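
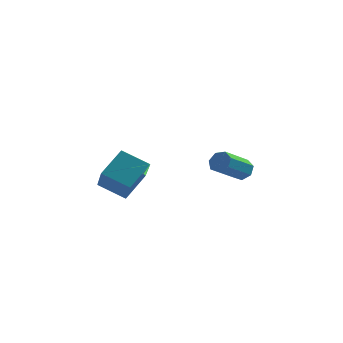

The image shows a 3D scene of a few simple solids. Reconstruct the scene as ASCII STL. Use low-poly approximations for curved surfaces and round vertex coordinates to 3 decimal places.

solid 
facet normal 0.516 0.671 -0.532
outer loop
vertex 2.588 3.901 1.272
vertex 2.341 3.608 0.662
vertex 2.053 4.14 1.054
endloop
endfacet
facet normal -0.031 0.635 0.772
outer loop
vertex 2.588 3.901 1.272
vertex 2.053 4.14 1.054
vertex 1.547 2.545 2.347
endloop
endfacet
facet normal -0.032 0.635 0.771
outer loop
vertex 1.547 2.545 2.347
vertex 2.053 4.14 1.054
vertex 1.012 2.783 2.129
endloop
endfacet
facet normal -0.516 -0.671 0.533
outer loop
vertex 1.547 2.545 2.347
vertex 1.012 2.783 2.129
vertex 1.299 2.252 1.738
endloop
endfacet
facet normal 0.516 0.671 -0.532
outer loop
vertex 2.053 4.14 1.054
vertex 2.341 3.608 0.662
vertex 1.735 3.978 0.541
endloop
endfacet
facet normal -0.689 0.694 0.208
outer loop
vertex 2.053 4.14 1.054
vertex 1.735 3.978 0.541
vertex 1.012 2.783 2.129
endloop
endfacet
facet normal -0.688 0.694 0.209
outer loop
vertex 1.012 2.783 2.129
vertex 1.735 3.978 0.541
vertex 0.693 2.621 1.617
endloop
endfacet
facet normal -0.515 -0.671 0.533
outer loop
vertex 1.012 2.783 2.129
vertex 0.693 2.621 1.617
vertex 1.299 2.252 1.738
endloop
endfacet
facet normal 0.516 0.670 -0.533
outer loop
vertex 1.735 3.978 0.541
vertex 2.341 3.608 0.662
vertex 1.873 3.537 0.12
endloop
endfacet
facet normal -0.828 0.230 -0.512
outer loop
vertex 1.735 3.978 0.541
vertex 1.873 3.537 0.12
vertex 0.693 2.621 1.617
endloop
endfacet
facet normal -0.828 0.231 -0.511
outer loop
vertex 0.693 2.621 1.617
vertex 1.873 3.537 0.12
vertex 0.831 2.181 1.195
endloop
endfacet
facet normal -0.515 -0.672 0.532
outer loop
vertex 0.693 2.621 1.617
vertex 0.831 2.181 1.195
vertex 1.299 2.252 1.738
endloop
endfacet
facet normal 0.515 0.672 -0.533
outer loop
vertex 1.873 3.537 0.12
vertex 2.341 3.608 0.662
vertex 2.363 3.151 0.107
endloop
endfacet
facet normal -0.343 -0.407 -0.846
outer loop
vertex 1.873 3.537 0.12
vertex 2.363 3.151 0.107
vertex 0.831 2.181 1.195
endloop
endfacet
facet normal -0.343 -0.407 -0.846
outer loop
vertex 0.831 2.181 1.195
vertex 2.363 3.151 0.107
vertex 1.322 1.794 1.182
endloop
endfacet
facet normal -0.515 -0.672 0.532
outer loop
vertex 0.831 2.181 1.195
vertex 1.322 1.794 1.182
vertex 1.299 2.252 1.738
endloop
endfacet
facet normal 0.516 0.671 -0.532
outer loop
vertex 2.363 3.151 0.107
vertex 2.341 3.608 0.662
vertex 2.837 3.108 0.512
endloop
endfacet
facet normal 0.399 -0.738 -0.545
outer loop
vertex 2.363 3.151 0.107
vertex 2.837 3.108 0.512
vertex 1.322 1.794 1.182
endloop
endfacet
facet normal 0.400 -0.738 -0.543
outer loop
vertex 1.322 1.794 1.182
vertex 2.837 3.108 0.512
vertex 1.795 1.752 1.587
endloop
endfacet
facet normal -0.515 -0.672 0.532
outer loop
vertex 1.322 1.794 1.182
vertex 1.795 1.752 1.587
vertex 1.299 2.252 1.738
endloop
endfacet
facet normal 0.516 0.672 -0.532
outer loop
vertex 2.837 3.108 0.512
vertex 2.341 3.608 0.662
vertex 2.937 3.442 1.031
endloop
endfacet
facet normal 0.842 -0.513 0.168
outer loop
vertex 2.837 3.108 0.512
vertex 2.937 3.442 1.031
vertex 1.795 1.752 1.587
endloop
endfacet
facet normal 0.842 -0.513 0.168
outer loop
vertex 1.795 1.752 1.587
vertex 2.937 3.442 1.031
vertex 1.895 2.086 2.106
endloop
endfacet
facet normal -0.515 -0.672 0.532
outer loop
vertex 1.795 1.752 1.587
vertex 1.895 2.086 2.106
vertex 1.299 2.252 1.738
endloop
endfacet
facet normal 0.516 0.672 -0.532
outer loop
vertex 2.937 3.442 1.031
vertex 2.341 3.608 0.662
vertex 2.588 3.901 1.272
endloop
endfacet
facet normal 0.650 0.098 0.754
outer loop
vertex 2.937 3.442 1.031
vertex 2.588 3.901 1.272
vertex 1.895 2.086 2.106
endloop
endfacet
facet normal 0.651 0.098 0.753
outer loop
vertex 1.895 2.086 2.106
vertex 2.588 3.901 1.272
vertex 1.547 2.545 2.347
endloop
endfacet
facet normal -0.516 -0.671 0.533
outer loop
vertex 1.895 2.086 2.106
vertex 1.547 2.545 2.347
vertex 1.299 2.252 1.738
endloop
endfacet
facet normal -0.427 -0.680 -0.596
outer loop
vertex -3.728 -4.037 3.173
vertex -4.213 -2.465 1.728
vertex -2.273 -4.286 2.414
endloop
endfacet
facet normal 0.221 -0.718 0.660
outer loop
vertex -1.487 -3.035 3.512
vertex -3.728 -4.037 3.173
vertex -2.273 -4.286 2.414
endloop
endfacet
facet normal -0.427 -0.680 -0.596
outer loop
vertex -2.273 -4.286 2.414
vertex -4.213 -2.465 1.728
vertex -2.758 -2.713 0.969
endloop
endfacet
facet normal 0.877 -0.150 -0.457
outer loop
vertex -2.758 -2.713 0.969
vertex -1.487 -3.035 3.512
vertex -2.273 -4.286 2.414
endloop
endfacet
facet normal -0.877 0.150 0.457
outer loop
vertex -3.728 -4.037 3.173
vertex -3.427 -1.214 2.826
vertex -4.213 -2.465 1.728
endloop
endfacet
facet normal 0.221 -0.718 0.659
outer loop
vertex -2.942 -2.787 4.271
vertex -3.728 -4.037 3.173
vertex -1.487 -3.035 3.512
endloop
endfacet
facet normal -0.877 0.150 0.457
outer loop
vertex -2.942 -2.787 4.271
vertex -3.427 -1.214 2.826
vertex -3.728 -4.037 3.173
endloop
endfacet
facet normal -0.222 0.718 -0.660
outer loop
vertex -4.213 -2.465 1.728
vertex -3.427 -1.214 2.826
vertex -2.758 -2.713 0.969
endloop
endfacet
facet normal 0.877 -0.150 -0.457
outer loop
vertex -1.972 -1.463 2.067
vertex -1.487 -3.035 3.512
vertex -2.758 -2.713 0.969
endloop
endfacet
facet normal -0.221 0.718 -0.660
outer loop
vertex -2.758 -2.713 0.969
vertex -3.427 -1.214 2.826
vertex -1.972 -1.463 2.067
endloop
endfacet
facet normal 0.427 0.680 0.596
outer loop
vertex -1.972 -1.463 2.067
vertex -2.942 -2.787 4.271
vertex -1.487 -3.035 3.512
endloop
endfacet
facet normal 0.427 0.680 0.596
outer loop
vertex -3.427 -1.214 2.826
vertex -2.942 -2.787 4.271
vertex -1.972 -1.463 2.067
endloop
endfacet

endsolid


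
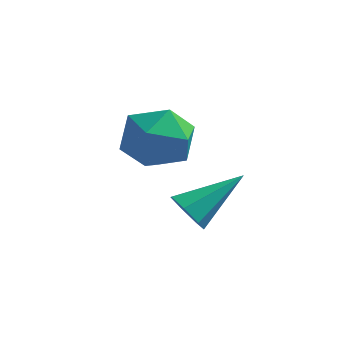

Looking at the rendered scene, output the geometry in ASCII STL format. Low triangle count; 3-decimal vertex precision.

solid 
facet normal -0.626 0.764 -0.157
outer loop
vertex -3.742 0.296 -0.056
vertex -4.702 -0.413 0.319
vertex -4.07 0.275 1.151
endloop
endfacet
facet normal 0.024 0.999 0.024
outer loop
vertex -3.742 0.296 -0.056
vertex -4.07 0.275 1.151
vertex -2.861 0.254 0.831
endloop
endfacet
facet normal 0.491 0.745 -0.452
outer loop
vertex -3.742 0.296 -0.056
vertex -2.861 0.254 0.831
vertex -2.746 -0.447 -0.199
endloop
endfacet
facet normal 0.130 0.352 -0.927
outer loop
vertex -3.742 0.296 -0.056
vertex -2.746 -0.447 -0.199
vertex -3.884 -0.86 -0.515
endloop
endfacet
facet normal -0.560 0.364 -0.744
outer loop
vertex -3.742 0.296 -0.056
vertex -3.884 -0.86 -0.515
vertex -4.702 -0.413 0.319
endloop
endfacet
facet normal 0.188 0.726 0.661
outer loop
vertex -2.861 0.254 0.831
vertex -4.07 0.275 1.151
vertex -3.276 -0.48 1.755
endloop
endfacet
facet normal -0.863 0.345 0.370
outer loop
vertex -4.07 0.275 1.151
vertex -4.702 -0.413 0.319
vertex -4.414 -0.893 1.439
endloop
endfacet
facet normal -0.756 -0.302 -0.580
outer loop
vertex -4.702 -0.413 0.319
vertex -3.884 -0.86 -0.515
vertex -4.299 -1.594 0.409
endloop
endfacet
facet normal 0.360 -0.322 -0.876
outer loop
vertex -3.884 -0.86 -0.515
vertex -2.746 -0.447 -0.199
vertex -3.09 -1.615 0.089
endloop
endfacet
facet normal 0.943 0.314 -0.108
outer loop
vertex -2.746 -0.447 -0.199
vertex -2.861 0.254 0.831
vertex -2.458 -0.927 0.921
endloop
endfacet
facet normal -0.130 -0.352 0.927
outer loop
vertex -3.418 -1.636 1.296
vertex -3.276 -0.48 1.755
vertex -4.414 -0.893 1.439
endloop
endfacet
facet normal -0.491 -0.745 0.452
outer loop
vertex -3.418 -1.636 1.296
vertex -4.414 -0.893 1.439
vertex -4.299 -1.594 0.409
endloop
endfacet
facet normal -0.024 -0.999 -0.024
outer loop
vertex -3.418 -1.636 1.296
vertex -4.299 -1.594 0.409
vertex -3.09 -1.615 0.089
endloop
endfacet
facet normal 0.626 -0.764 0.157
outer loop
vertex -3.418 -1.636 1.296
vertex -3.09 -1.615 0.089
vertex -2.458 -0.927 0.921
endloop
endfacet
facet normal 0.560 -0.364 0.744
outer loop
vertex -3.418 -1.636 1.296
vertex -2.458 -0.927 0.921
vertex -3.276 -0.48 1.755
endloop
endfacet
facet normal -0.360 0.322 0.876
outer loop
vertex -4.414 -0.893 1.439
vertex -3.276 -0.48 1.755
vertex -4.07 0.275 1.151
endloop
endfacet
facet normal -0.943 -0.314 0.108
outer loop
vertex -4.299 -1.594 0.409
vertex -4.414 -0.893 1.439
vertex -4.702 -0.413 0.319
endloop
endfacet
facet normal -0.188 -0.726 -0.661
outer loop
vertex -3.09 -1.615 0.089
vertex -4.299 -1.594 0.409
vertex -3.884 -0.86 -0.515
endloop
endfacet
facet normal 0.863 -0.345 -0.370
outer loop
vertex -2.458 -0.927 0.921
vertex -3.09 -1.615 0.089
vertex -2.746 -0.447 -0.199
endloop
endfacet
facet normal 0.756 0.302 0.580
outer loop
vertex -3.276 -0.48 1.755
vertex -2.458 -0.927 0.921
vertex -2.861 0.254 0.831
endloop
endfacet
facet normal -0.524 -0.668 -0.529
outer loop
vertex -2.234 -0.344 -2.989
vertex -2.816 -0.321 -2.441
vertex -2.73 0.13 -3.096
endloop
endfacet
facet normal 0.606 0.493 -0.624
outer loop
vertex -2.234 -0.344 -2.989
vertex -2.73 0.13 -3.096
vertex -1.684 1.121 -1.299
endloop
endfacet
facet normal -0.523 -0.668 -0.529
outer loop
vertex -2.73 0.13 -3.096
vertex -2.816 -0.321 -2.441
vertex -3.291 0.264 -2.71
endloop
endfacet
facet normal -0.090 0.893 -0.440
outer loop
vertex -2.73 0.13 -3.096
vertex -3.291 0.264 -2.71
vertex -1.684 1.121 -1.299
endloop
endfacet
facet normal -0.524 -0.668 -0.528
outer loop
vertex -3.291 0.264 -2.71
vertex -2.816 -0.321 -2.441
vertex -3.494 -0.042 -2.121
endloop
endfacet
facet normal -0.593 0.780 0.201
outer loop
vertex -3.291 0.264 -2.71
vertex -3.494 -0.042 -2.121
vertex -1.684 1.121 -1.299
endloop
endfacet
facet normal -0.524 -0.668 -0.528
outer loop
vertex -3.494 -0.042 -2.121
vertex -2.816 -0.321 -2.441
vertex -3.187 -0.558 -1.773
endloop
endfacet
facet normal -0.525 0.239 0.817
outer loop
vertex -3.494 -0.042 -2.121
vertex -3.187 -0.558 -1.773
vertex -1.684 1.121 -1.299
endloop
endfacet
facet normal -0.525 -0.668 -0.528
outer loop
vertex -3.187 -0.558 -1.773
vertex -2.816 -0.321 -2.441
vertex -2.601 -0.896 -1.928
endloop
endfacet
facet normal 0.063 -0.323 0.944
outer loop
vertex -3.187 -0.558 -1.773
vertex -2.601 -0.896 -1.928
vertex -1.684 1.121 -1.299
endloop
endfacet
facet normal -0.525 -0.668 -0.528
outer loop
vertex -2.601 -0.896 -1.928
vertex -2.816 -0.321 -2.441
vertex -2.177 -0.801 -2.469
endloop
endfacet
facet normal 0.728 -0.483 0.486
outer loop
vertex -2.601 -0.896 -1.928
vertex -2.177 -0.801 -2.469
vertex -1.684 1.121 -1.299
endloop
endfacet
facet normal -0.524 -0.667 -0.529
outer loop
vertex -2.177 -0.801 -2.469
vertex -2.816 -0.321 -2.441
vertex -2.234 -0.344 -2.989
endloop
endfacet
facet normal 0.970 -0.120 -0.212
outer loop
vertex -2.177 -0.801 -2.469
vertex -2.234 -0.344 -2.989
vertex -1.684 1.121 -1.299
endloop
endfacet

endsolid


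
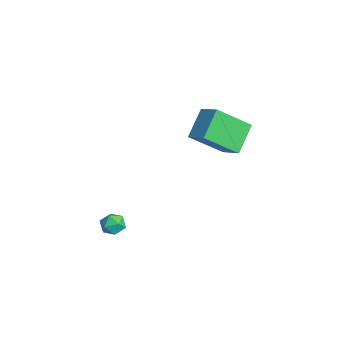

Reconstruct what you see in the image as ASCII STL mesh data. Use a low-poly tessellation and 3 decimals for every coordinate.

solid 
facet normal -0.589 0.510 0.627
outer loop
vertex 0.649 1.835 1.411
vertex 0.643 3.524 0.032
vertex -0.369 1.363 0.838
endloop
endfacet
facet normal 0.003 -0.774 0.633
outer loop
vertex 0.657 0.476 -0.252
vertex 0.649 1.835 1.411
vertex -0.369 1.363 0.838
endloop
endfacet
facet normal -0.589 0.510 0.627
outer loop
vertex -0.369 1.363 0.838
vertex 0.643 3.524 0.032
vertex -0.375 3.052 -0.541
endloop
endfacet
facet normal -0.808 -0.375 -0.455
outer loop
vertex -0.375 3.052 -0.541
vertex 0.657 0.476 -0.252
vertex -0.369 1.363 0.838
endloop
endfacet
facet normal 0.808 0.375 0.455
outer loop
vertex 0.649 1.835 1.411
vertex 1.669 2.637 -1.058
vertex 0.643 3.524 0.032
endloop
endfacet
facet normal 0.003 -0.774 0.633
outer loop
vertex 1.675 0.948 0.321
vertex 0.649 1.835 1.411
vertex 0.657 0.476 -0.252
endloop
endfacet
facet normal 0.808 0.375 0.455
outer loop
vertex 1.675 0.948 0.321
vertex 1.669 2.637 -1.058
vertex 0.649 1.835 1.411
endloop
endfacet
facet normal -0.003 0.774 -0.633
outer loop
vertex 0.643 3.524 0.032
vertex 1.669 2.637 -1.058
vertex -0.375 3.052 -0.541
endloop
endfacet
facet normal -0.808 -0.375 -0.455
outer loop
vertex 0.651 2.165 -1.631
vertex 0.657 0.476 -0.252
vertex -0.375 3.052 -0.541
endloop
endfacet
facet normal -0.003 0.774 -0.633
outer loop
vertex -0.375 3.052 -0.541
vertex 1.669 2.637 -1.058
vertex 0.651 2.165 -1.631
endloop
endfacet
facet normal 0.589 -0.510 -0.627
outer loop
vertex 0.651 2.165 -1.631
vertex 1.675 0.948 0.321
vertex 0.657 0.476 -0.252
endloop
endfacet
facet normal 0.589 -0.510 -0.627
outer loop
vertex 1.669 2.637 -1.058
vertex 1.675 0.948 0.321
vertex 0.651 2.165 -1.631
endloop
endfacet
facet normal -0.580 -0.449 0.680
outer loop
vertex 2.402 -3.601 -3.619
vertex 2.697 -4.18 -3.75
vertex 2.941 -3.782 -3.279
endloop
endfacet
facet normal -0.461 0.234 0.856
outer loop
vertex 2.402 -3.601 -3.619
vertex 2.941 -3.782 -3.279
vertex 2.874 -3.156 -3.486
endloop
endfacet
facet normal -0.696 0.643 0.320
outer loop
vertex 2.402 -3.601 -3.619
vertex 2.874 -3.156 -3.486
vertex 2.589 -3.167 -4.084
endloop
endfacet
facet normal -0.959 0.214 -0.186
outer loop
vertex 2.402 -3.601 -3.619
vertex 2.589 -3.167 -4.084
vertex 2.479 -3.8 -4.247
endloop
endfacet
facet normal -0.887 -0.460 0.037
outer loop
vertex 2.402 -3.601 -3.619
vertex 2.479 -3.8 -4.247
vertex 2.697 -4.18 -3.75
endloop
endfacet
facet normal 0.243 0.328 0.913
outer loop
vertex 2.874 -3.156 -3.486
vertex 2.941 -3.782 -3.279
vertex 3.461 -3.46 -3.533
endloop
endfacet
facet normal 0.051 -0.776 0.629
outer loop
vertex 2.941 -3.782 -3.279
vertex 2.697 -4.18 -3.75
vertex 3.351 -4.093 -3.696
endloop
endfacet
facet normal -0.445 -0.795 -0.413
outer loop
vertex 2.697 -4.18 -3.75
vertex 2.479 -3.8 -4.247
vertex 3.066 -4.104 -4.294
endloop
endfacet
facet normal -0.561 0.297 -0.773
outer loop
vertex 2.479 -3.8 -4.247
vertex 2.589 -3.167 -4.084
vertex 2.999 -3.478 -4.501
endloop
endfacet
facet normal -0.135 0.990 0.046
outer loop
vertex 2.589 -3.167 -4.084
vertex 2.874 -3.156 -3.486
vertex 3.243 -3.08 -4.03
endloop
endfacet
facet normal 0.959 -0.214 0.186
outer loop
vertex 3.538 -3.659 -4.161
vertex 3.461 -3.46 -3.533
vertex 3.351 -4.093 -3.696
endloop
endfacet
facet normal 0.696 -0.643 -0.320
outer loop
vertex 3.538 -3.659 -4.161
vertex 3.351 -4.093 -3.696
vertex 3.066 -4.104 -4.294
endloop
endfacet
facet normal 0.461 -0.234 -0.856
outer loop
vertex 3.538 -3.659 -4.161
vertex 3.066 -4.104 -4.294
vertex 2.999 -3.478 -4.501
endloop
endfacet
facet normal 0.580 0.449 -0.680
outer loop
vertex 3.538 -3.659 -4.161
vertex 2.999 -3.478 -4.501
vertex 3.243 -3.08 -4.03
endloop
endfacet
facet normal 0.887 0.460 -0.037
outer loop
vertex 3.538 -3.659 -4.161
vertex 3.243 -3.08 -4.03
vertex 3.461 -3.46 -3.533
endloop
endfacet
facet normal 0.561 -0.297 0.773
outer loop
vertex 3.351 -4.093 -3.696
vertex 3.461 -3.46 -3.533
vertex 2.941 -3.782 -3.279
endloop
endfacet
facet normal 0.135 -0.990 -0.046
outer loop
vertex 3.066 -4.104 -4.294
vertex 3.351 -4.093 -3.696
vertex 2.697 -4.18 -3.75
endloop
endfacet
facet normal -0.243 -0.328 -0.913
outer loop
vertex 2.999 -3.478 -4.501
vertex 3.066 -4.104 -4.294
vertex 2.479 -3.8 -4.247
endloop
endfacet
facet normal -0.051 0.776 -0.629
outer loop
vertex 3.243 -3.08 -4.03
vertex 2.999 -3.478 -4.501
vertex 2.589 -3.167 -4.084
endloop
endfacet
facet normal 0.445 0.795 0.413
outer loop
vertex 3.461 -3.46 -3.533
vertex 3.243 -3.08 -4.03
vertex 2.874 -3.156 -3.486
endloop
endfacet

endsolid


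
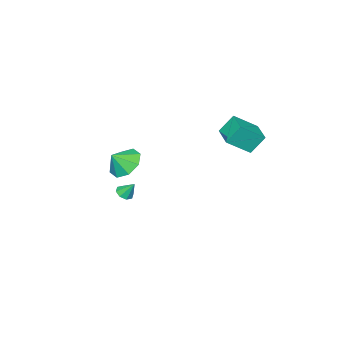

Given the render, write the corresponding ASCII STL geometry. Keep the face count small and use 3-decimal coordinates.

solid 
facet normal -0.480 0.350 0.804
outer loop
vertex -3.049 0.521 4.135
vertex -2.237 1.697 4.109
vertex -4.132 1.246 3.173
endloop
endfacet
facet normal -0.568 -0.823 0.019
outer loop
vertex -3.523 0.803 2.151
vertex -3.049 0.521 4.135
vertex -4.132 1.246 3.173
endloop
endfacet
facet normal -0.480 0.349 0.804
outer loop
vertex -4.132 1.246 3.173
vertex -2.237 1.697 4.109
vertex -3.32 2.423 3.147
endloop
endfacet
facet normal -0.669 0.448 -0.593
outer loop
vertex -3.32 2.423 3.147
vertex -3.523 0.803 2.151
vertex -4.132 1.246 3.173
endloop
endfacet
facet normal 0.669 -0.449 0.593
outer loop
vertex -3.049 0.521 4.135
vertex -1.628 1.254 3.087
vertex -2.237 1.697 4.109
endloop
endfacet
facet normal -0.568 -0.823 0.019
outer loop
vertex -2.44 0.077 3.113
vertex -3.049 0.521 4.135
vertex -3.523 0.803 2.151
endloop
endfacet
facet normal 0.669 -0.448 0.593
outer loop
vertex -2.44 0.077 3.113
vertex -1.628 1.254 3.087
vertex -3.049 0.521 4.135
endloop
endfacet
facet normal 0.568 0.823 -0.018
outer loop
vertex -2.237 1.697 4.109
vertex -1.628 1.254 3.087
vertex -3.32 2.423 3.147
endloop
endfacet
facet normal -0.669 0.448 -0.593
outer loop
vertex -2.711 1.979 2.125
vertex -3.523 0.803 2.151
vertex -3.32 2.423 3.147
endloop
endfacet
facet normal 0.568 0.823 -0.019
outer loop
vertex -3.32 2.423 3.147
vertex -1.628 1.254 3.087
vertex -2.711 1.979 2.125
endloop
endfacet
facet normal 0.480 -0.349 -0.804
outer loop
vertex -2.711 1.979 2.125
vertex -2.44 0.077 3.113
vertex -3.523 0.803 2.151
endloop
endfacet
facet normal 0.481 -0.349 -0.804
outer loop
vertex -1.628 1.254 3.087
vertex -2.44 0.077 3.113
vertex -2.711 1.979 2.125
endloop
endfacet
facet normal 0.150 -0.558 -0.816
outer loop
vertex 1.654 -3.334 -0.973
vertex 1.216 -3.131 -1.192
vertex 1.729 -2.999 -1.188
endloop
endfacet
facet normal 0.808 0.179 0.561
outer loop
vertex 1.654 -3.334 -0.973
vertex 1.729 -2.999 -1.188
vertex 1.064 -2.569 -0.368
endloop
endfacet
facet normal 0.150 -0.558 -0.816
outer loop
vertex 1.729 -2.999 -1.188
vertex 1.216 -3.131 -1.192
vertex 1.504 -2.741 -1.406
endloop
endfacet
facet normal 0.670 0.724 0.164
outer loop
vertex 1.729 -2.999 -1.188
vertex 1.504 -2.741 -1.406
vertex 1.064 -2.569 -0.368
endloop
endfacet
facet normal 0.149 -0.558 -0.816
outer loop
vertex 1.504 -2.741 -1.406
vertex 1.216 -3.131 -1.192
vertex 1.11 -2.712 -1.498
endloop
endfacet
facet normal 0.101 0.988 -0.121
outer loop
vertex 1.504 -2.741 -1.406
vertex 1.11 -2.712 -1.498
vertex 1.064 -2.569 -0.368
endloop
endfacet
facet normal 0.153 -0.557 -0.816
outer loop
vertex 1.11 -2.712 -1.498
vertex 1.216 -3.131 -1.192
vertex 0.779 -2.929 -1.412
endloop
endfacet
facet normal -0.567 0.814 -0.126
outer loop
vertex 1.11 -2.712 -1.498
vertex 0.779 -2.929 -1.412
vertex 1.064 -2.569 -0.368
endloop
endfacet
facet normal 0.153 -0.558 -0.816
outer loop
vertex 0.779 -2.929 -1.412
vertex 1.216 -3.131 -1.192
vertex 0.703 -3.264 -1.197
endloop
endfacet
facet normal -0.939 0.309 0.150
outer loop
vertex 0.779 -2.929 -1.412
vertex 0.703 -3.264 -1.197
vertex 1.064 -2.569 -0.368
endloop
endfacet
facet normal 0.152 -0.557 -0.816
outer loop
vertex 0.703 -3.264 -1.197
vertex 1.216 -3.131 -1.192
vertex 0.928 -3.522 -0.979
endloop
endfacet
facet normal -0.802 -0.237 0.548
outer loop
vertex 0.703 -3.264 -1.197
vertex 0.928 -3.522 -0.979
vertex 1.064 -2.569 -0.368
endloop
endfacet
facet normal 0.152 -0.557 -0.817
outer loop
vertex 0.928 -3.522 -0.979
vertex 1.216 -3.131 -1.192
vertex 1.322 -3.551 -0.886
endloop
endfacet
facet normal -0.234 -0.501 0.833
outer loop
vertex 0.928 -3.522 -0.979
vertex 1.322 -3.551 -0.886
vertex 1.064 -2.569 -0.368
endloop
endfacet
facet normal 0.150 -0.557 -0.817
outer loop
vertex 1.322 -3.551 -0.886
vertex 1.216 -3.131 -1.192
vertex 1.654 -3.334 -0.973
endloop
endfacet
facet normal 0.434 -0.328 0.839
outer loop
vertex 1.322 -3.551 -0.886
vertex 1.654 -3.334 -0.973
vertex 1.064 -2.569 -0.368
endloop
endfacet
facet normal -0.641 0.253 -0.725
outer loop
vertex 4.357 -0.627 2.487
vertex 3.59 -0.796 3.106
vertex 4.157 -0.003 2.882
endloop
endfacet
facet normal 0.965 0.226 0.132
outer loop
vertex 4.357 -0.627 2.487
vertex 4.157 -0.003 2.882
vertex 4.27 -1.064 3.874
endloop
endfacet
facet normal -0.641 0.253 -0.725
outer loop
vertex 4.157 -0.003 2.882
vertex 3.59 -0.796 3.106
vertex 3.625 0.157 3.408
endloop
endfacet
facet normal 0.666 0.546 0.508
outer loop
vertex 4.157 -0.003 2.882
vertex 3.625 0.157 3.408
vertex 4.27 -1.064 3.874
endloop
endfacet
facet normal -0.642 0.253 -0.724
outer loop
vertex 3.625 0.157 3.408
vertex 3.59 -0.796 3.106
vertex 3.073 -0.241 3.758
endloop
endfacet
facet normal 0.225 0.449 0.865
outer loop
vertex 3.625 0.157 3.408
vertex 3.073 -0.241 3.758
vertex 4.27 -1.064 3.874
endloop
endfacet
facet normal -0.640 0.255 -0.725
outer loop
vertex 3.073 -0.241 3.758
vertex 3.59 -0.796 3.106
vertex 2.823 -0.964 3.725
endloop
endfacet
facet normal -0.103 -0.010 0.995
outer loop
vertex 3.073 -0.241 3.758
vertex 2.823 -0.964 3.725
vertex 4.27 -1.064 3.874
endloop
endfacet
facet normal -0.641 0.254 -0.725
outer loop
vertex 2.823 -0.964 3.725
vertex 3.59 -0.796 3.106
vertex 3.023 -1.588 3.33
endloop
endfacet
facet normal -0.123 -0.559 0.820
outer loop
vertex 2.823 -0.964 3.725
vertex 3.023 -1.588 3.33
vertex 4.27 -1.064 3.874
endloop
endfacet
facet normal -0.640 0.254 -0.725
outer loop
vertex 3.023 -1.588 3.33
vertex 3.59 -0.796 3.106
vertex 3.555 -1.748 2.804
endloop
endfacet
facet normal 0.175 -0.878 0.444
outer loop
vertex 3.023 -1.588 3.33
vertex 3.555 -1.748 2.804
vertex 4.27 -1.064 3.874
endloop
endfacet
facet normal -0.641 0.253 -0.725
outer loop
vertex 3.555 -1.748 2.804
vertex 3.59 -0.796 3.106
vertex 4.108 -1.35 2.454
endloop
endfacet
facet normal 0.618 -0.782 0.087
outer loop
vertex 3.555 -1.748 2.804
vertex 4.108 -1.35 2.454
vertex 4.27 -1.064 3.874
endloop
endfacet
facet normal -0.641 0.254 -0.725
outer loop
vertex 4.108 -1.35 2.454
vertex 3.59 -0.796 3.106
vertex 4.357 -0.627 2.487
endloop
endfacet
facet normal 0.945 -0.324 -0.043
outer loop
vertex 4.108 -1.35 2.454
vertex 4.357 -0.627 2.487
vertex 4.27 -1.064 3.874
endloop
endfacet

endsolid


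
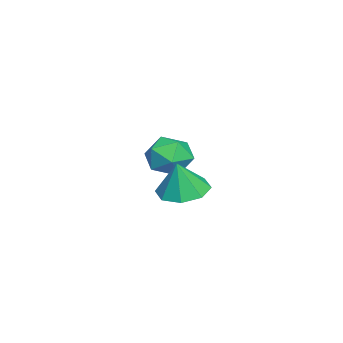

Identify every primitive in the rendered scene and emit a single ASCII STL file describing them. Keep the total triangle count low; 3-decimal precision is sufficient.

solid 
facet normal -0.258 0.107 -0.960
outer loop
vertex 1.178 1.497 -1.491
vertex 0.534 0.671 -1.41
vertex 0.434 1.707 -1.268
endloop
endfacet
facet normal 0.375 0.751 0.543
outer loop
vertex 1.178 1.497 -1.491
vertex 0.434 1.707 -1.268
vertex 0.926 0.509 0.05
endloop
endfacet
facet normal -0.257 0.107 -0.960
outer loop
vertex 0.434 1.707 -1.268
vertex 0.534 0.671 -1.41
vertex -0.25 1.31 -1.129
endloop
endfacet
facet normal -0.246 0.670 0.701
outer loop
vertex 0.434 1.707 -1.268
vertex -0.25 1.31 -1.129
vertex 0.926 0.509 0.05
endloop
endfacet
facet normal -0.258 0.106 -0.960
outer loop
vertex -0.25 1.31 -1.129
vertex 0.534 0.671 -1.41
vertex -0.475 0.539 -1.154
endloop
endfacet
facet normal -0.641 0.163 0.750
outer loop
vertex -0.25 1.31 -1.129
vertex -0.475 0.539 -1.154
vertex 0.926 0.509 0.05
endloop
endfacet
facet normal -0.258 0.106 -0.960
outer loop
vertex -0.475 0.539 -1.154
vertex 0.534 0.671 -1.41
vertex -0.109 -0.155 -1.329
endloop
endfacet
facet normal -0.580 -0.473 0.663
outer loop
vertex -0.475 0.539 -1.154
vertex -0.109 -0.155 -1.329
vertex 0.926 0.509 0.05
endloop
endfacet
facet normal -0.258 0.107 -0.960
outer loop
vertex -0.109 -0.155 -1.329
vertex 0.534 0.671 -1.41
vertex 0.634 -0.365 -1.552
endloop
endfacet
facet normal -0.098 -0.866 0.490
outer loop
vertex -0.109 -0.155 -1.329
vertex 0.634 -0.365 -1.552
vertex 0.926 0.509 0.05
endloop
endfacet
facet normal -0.257 0.107 -0.961
outer loop
vertex 0.634 -0.365 -1.552
vertex 0.534 0.671 -1.41
vertex 1.319 0.032 -1.691
endloop
endfacet
facet normal 0.522 -0.785 0.333
outer loop
vertex 0.634 -0.365 -1.552
vertex 1.319 0.032 -1.691
vertex 0.926 0.509 0.05
endloop
endfacet
facet normal -0.257 0.106 -0.960
outer loop
vertex 1.319 0.032 -1.691
vertex 0.534 0.671 -1.41
vertex 1.544 0.803 -1.666
endloop
endfacet
facet normal 0.918 -0.277 0.283
outer loop
vertex 1.319 0.032 -1.691
vertex 1.544 0.803 -1.666
vertex 0.926 0.509 0.05
endloop
endfacet
facet normal -0.257 0.106 -0.960
outer loop
vertex 1.544 0.803 -1.666
vertex 0.534 0.671 -1.41
vertex 1.178 1.497 -1.491
endloop
endfacet
facet normal 0.857 0.359 0.370
outer loop
vertex 1.544 0.803 -1.666
vertex 1.178 1.497 -1.491
vertex 0.926 0.509 0.05
endloop
endfacet
facet normal 0.209 -0.235 0.949
outer loop
vertex -3.517 -0.377 -0.622
vertex -4.221 -1.212 -0.673
vertex -3.172 -1.364 -0.942
endloop
endfacet
facet normal 0.773 0.066 0.631
outer loop
vertex -3.517 -0.377 -0.622
vertex -3.172 -1.364 -0.942
vertex -2.824 -0.467 -1.462
endloop
endfacet
facet normal 0.578 0.711 0.400
outer loop
vertex -3.517 -0.377 -0.622
vertex -2.824 -0.467 -1.462
vertex -3.657 0.239 -1.515
endloop
endfacet
facet normal -0.107 0.810 0.576
outer loop
vertex -3.517 -0.377 -0.622
vertex -3.657 0.239 -1.515
vertex -4.521 -0.222 -1.027
endloop
endfacet
facet normal -0.334 0.226 0.915
outer loop
vertex -3.517 -0.377 -0.622
vertex -4.521 -0.222 -1.027
vertex -4.221 -1.212 -0.673
endloop
endfacet
facet normal 0.942 -0.330 0.061
outer loop
vertex -2.824 -0.467 -1.462
vertex -3.172 -1.364 -0.942
vertex -3.099 -1.358 -2.033
endloop
endfacet
facet normal 0.030 -0.816 0.577
outer loop
vertex -3.172 -1.364 -0.942
vertex -4.221 -1.212 -0.673
vertex -3.963 -1.819 -1.545
endloop
endfacet
facet normal -0.851 -0.071 0.521
outer loop
vertex -4.221 -1.212 -0.673
vertex -4.521 -0.222 -1.027
vertex -4.796 -1.113 -1.598
endloop
endfacet
facet normal -0.483 0.875 -0.027
outer loop
vertex -4.521 -0.222 -1.027
vertex -3.657 0.239 -1.515
vertex -4.448 -0.216 -2.118
endloop
endfacet
facet normal 0.626 0.715 -0.312
outer loop
vertex -3.657 0.239 -1.515
vertex -2.824 -0.467 -1.462
vertex -3.399 -0.368 -2.387
endloop
endfacet
facet normal 0.107 -0.810 -0.576
outer loop
vertex -4.103 -1.203 -2.438
vertex -3.099 -1.358 -2.033
vertex -3.963 -1.819 -1.545
endloop
endfacet
facet normal -0.578 -0.711 -0.400
outer loop
vertex -4.103 -1.203 -2.438
vertex -3.963 -1.819 -1.545
vertex -4.796 -1.113 -1.598
endloop
endfacet
facet normal -0.773 -0.066 -0.631
outer loop
vertex -4.103 -1.203 -2.438
vertex -4.796 -1.113 -1.598
vertex -4.448 -0.216 -2.118
endloop
endfacet
facet normal -0.209 0.235 -0.949
outer loop
vertex -4.103 -1.203 -2.438
vertex -4.448 -0.216 -2.118
vertex -3.399 -0.368 -2.387
endloop
endfacet
facet normal 0.334 -0.226 -0.915
outer loop
vertex -4.103 -1.203 -2.438
vertex -3.399 -0.368 -2.387
vertex -3.099 -1.358 -2.033
endloop
endfacet
facet normal 0.483 -0.875 0.027
outer loop
vertex -3.963 -1.819 -1.545
vertex -3.099 -1.358 -2.033
vertex -3.172 -1.364 -0.942
endloop
endfacet
facet normal -0.626 -0.715 0.312
outer loop
vertex -4.796 -1.113 -1.598
vertex -3.963 -1.819 -1.545
vertex -4.221 -1.212 -0.673
endloop
endfacet
facet normal -0.942 0.330 -0.061
outer loop
vertex -4.448 -0.216 -2.118
vertex -4.796 -1.113 -1.598
vertex -4.521 -0.222 -1.027
endloop
endfacet
facet normal -0.030 0.816 -0.577
outer loop
vertex -3.399 -0.368 -2.387
vertex -4.448 -0.216 -2.118
vertex -3.657 0.239 -1.515
endloop
endfacet
facet normal 0.851 0.071 -0.521
outer loop
vertex -3.099 -1.358 -2.033
vertex -3.399 -0.368 -2.387
vertex -2.824 -0.467 -1.462
endloop
endfacet

endsolid


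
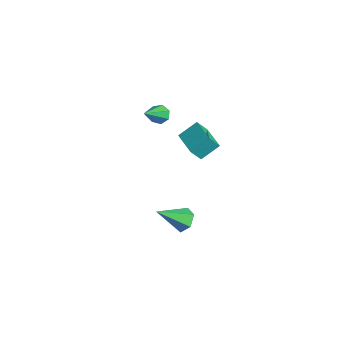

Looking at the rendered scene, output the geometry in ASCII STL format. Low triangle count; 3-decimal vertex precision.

solid 
facet normal -1.000 0.014 0.009
outer loop
vertex 1.923 2.92 2.881
vertex 1.946 4.015 3.688
vertex 1.924 3.549 2.028
endloop
endfacet
facet normal -0.016 -0.805 -0.593
outer loop
vertex 3.674 3.525 2.012
vertex 1.923 2.92 2.881
vertex 1.924 3.549 2.028
endloop
endfacet
facet normal -1.000 0.014 0.009
outer loop
vertex 1.924 3.549 2.028
vertex 1.946 4.015 3.688
vertex 1.947 4.644 2.835
endloop
endfacet
facet normal 0.001 0.593 -0.805
outer loop
vertex 1.947 4.644 2.835
vertex 3.674 3.525 2.012
vertex 1.924 3.549 2.028
endloop
endfacet
facet normal -0.001 -0.593 0.805
outer loop
vertex 1.923 2.92 2.881
vertex 3.696 3.991 3.672
vertex 1.946 4.015 3.688
endloop
endfacet
facet normal -0.016 -0.805 -0.593
outer loop
vertex 3.673 2.896 2.865
vertex 1.923 2.92 2.881
vertex 3.674 3.525 2.012
endloop
endfacet
facet normal -0.001 -0.593 0.805
outer loop
vertex 3.673 2.896 2.865
vertex 3.696 3.991 3.672
vertex 1.923 2.92 2.881
endloop
endfacet
facet normal 0.016 0.805 0.593
outer loop
vertex 1.946 4.015 3.688
vertex 3.696 3.991 3.672
vertex 1.947 4.644 2.835
endloop
endfacet
facet normal 0.001 0.593 -0.805
outer loop
vertex 3.697 4.62 2.819
vertex 3.674 3.525 2.012
vertex 1.947 4.644 2.835
endloop
endfacet
facet normal 0.016 0.805 0.593
outer loop
vertex 1.947 4.644 2.835
vertex 3.696 3.991 3.672
vertex 3.697 4.62 2.819
endloop
endfacet
facet normal 1.000 -0.014 -0.009
outer loop
vertex 3.697 4.62 2.819
vertex 3.673 2.896 2.865
vertex 3.674 3.525 2.012
endloop
endfacet
facet normal 1.000 -0.014 -0.009
outer loop
vertex 3.696 3.991 3.672
vertex 3.673 2.896 2.865
vertex 3.697 4.62 2.819
endloop
endfacet
facet normal 0.070 0.789 -0.610
outer loop
vertex 2.663 3.571 -3.842
vertex 2.332 3.111 -4.475
vertex 1.821 3.554 -3.96
endloop
endfacet
facet normal -0.138 0.316 0.939
outer loop
vertex 2.663 3.571 -3.842
vertex 1.821 3.554 -3.96
vertex 2.188 1.469 -3.205
endloop
endfacet
facet normal 0.069 0.789 -0.611
outer loop
vertex 1.821 3.554 -3.96
vertex 2.332 3.111 -4.475
vertex 1.49 3.093 -4.593
endloop
endfacet
facet normal -0.889 0.009 0.458
outer loop
vertex 1.821 3.554 -3.96
vertex 1.49 3.093 -4.593
vertex 2.188 1.469 -3.205
endloop
endfacet
facet normal 0.069 0.789 -0.611
outer loop
vertex 1.49 3.093 -4.593
vertex 2.332 3.111 -4.475
vertex 2.001 2.65 -5.108
endloop
endfacet
facet normal -0.774 -0.570 -0.278
outer loop
vertex 1.49 3.093 -4.593
vertex 2.001 2.65 -5.108
vertex 2.188 1.469 -3.205
endloop
endfacet
facet normal 0.070 0.789 -0.611
outer loop
vertex 2.001 2.65 -5.108
vertex 2.332 3.111 -4.475
vertex 2.843 2.667 -4.99
endloop
endfacet
facet normal 0.091 -0.842 -0.532
outer loop
vertex 2.001 2.65 -5.108
vertex 2.843 2.667 -4.99
vertex 2.188 1.469 -3.205
endloop
endfacet
facet normal 0.070 0.789 -0.611
outer loop
vertex 2.843 2.667 -4.99
vertex 2.332 3.111 -4.475
vertex 3.173 3.128 -4.357
endloop
endfacet
facet normal 0.843 -0.535 -0.050
outer loop
vertex 2.843 2.667 -4.99
vertex 3.173 3.128 -4.357
vertex 2.188 1.469 -3.205
endloop
endfacet
facet normal 0.070 0.789 -0.610
outer loop
vertex 3.173 3.128 -4.357
vertex 2.332 3.111 -4.475
vertex 2.663 3.571 -3.842
endloop
endfacet
facet normal 0.728 0.043 0.684
outer loop
vertex 3.173 3.128 -4.357
vertex 2.663 3.571 -3.842
vertex 2.188 1.469 -3.205
endloop
endfacet
facet normal -0.490 0.618 -0.615
outer loop
vertex 0.141 3.098 2.846
vertex -0.415 2.757 2.946
vertex -0.184 3.275 3.283
endloop
endfacet
facet normal 0.767 0.535 0.354
outer loop
vertex 0.141 3.098 2.846
vertex -0.184 3.275 3.283
vertex 0.655 1.403 4.294
endloop
endfacet
facet normal -0.488 0.618 -0.616
outer loop
vertex -0.184 3.275 3.283
vertex -0.415 2.757 2.946
vertex -0.683 3.063 3.466
endloop
endfacet
facet normal 0.099 0.507 0.856
outer loop
vertex -0.184 3.275 3.283
vertex -0.683 3.063 3.466
vertex 0.655 1.403 4.294
endloop
endfacet
facet normal -0.489 0.618 -0.616
outer loop
vertex -0.683 3.063 3.466
vertex -0.415 2.757 2.946
vertex -0.981 2.62 3.258
endloop
endfacet
facet normal -0.548 -0.024 0.836
outer loop
vertex -0.683 3.063 3.466
vertex -0.981 2.62 3.258
vertex 0.655 1.403 4.294
endloop
endfacet
facet normal -0.489 0.619 -0.615
outer loop
vertex -0.981 2.62 3.258
vertex -0.415 2.757 2.946
vertex -0.853 2.281 2.815
endloop
endfacet
facet normal -0.686 -0.660 0.307
outer loop
vertex -0.981 2.62 3.258
vertex -0.853 2.281 2.815
vertex 0.655 1.403 4.294
endloop
endfacet
facet normal -0.488 0.619 -0.616
outer loop
vertex -0.853 2.281 2.815
vertex -0.415 2.757 2.946
vertex -0.395 2.3 2.471
endloop
endfacet
facet normal -0.211 -0.920 -0.331
outer loop
vertex -0.853 2.281 2.815
vertex -0.395 2.3 2.471
vertex 0.655 1.403 4.294
endloop
endfacet
facet normal -0.489 0.618 -0.615
outer loop
vertex -0.395 2.3 2.471
vertex -0.415 2.757 2.946
vertex 0.047 2.664 2.485
endloop
endfacet
facet normal 0.520 -0.609 -0.599
outer loop
vertex -0.395 2.3 2.471
vertex 0.047 2.664 2.485
vertex 0.655 1.403 4.294
endloop
endfacet
facet normal -0.490 0.618 -0.615
outer loop
vertex 0.047 2.664 2.485
vertex -0.415 2.757 2.946
vertex 0.141 3.098 2.846
endloop
endfacet
facet normal 0.955 0.038 -0.294
outer loop
vertex 0.047 2.664 2.485
vertex 0.141 3.098 2.846
vertex 0.655 1.403 4.294
endloop
endfacet

endsolid


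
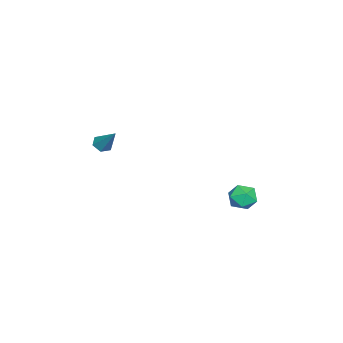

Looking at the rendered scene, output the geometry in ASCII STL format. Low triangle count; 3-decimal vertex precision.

solid 
facet normal -0.548 -0.649 0.528
outer loop
vertex 0.196 3.303 -2.267
vertex 0.741 2.723 -2.415
vertex 0.817 3.192 -1.759
endloop
endfacet
facet normal -0.631 0.016 0.775
outer loop
vertex 0.196 3.303 -2.267
vertex 0.817 3.192 -1.759
vertex 0.588 3.942 -1.961
endloop
endfacet
facet normal -0.874 0.421 0.241
outer loop
vertex 0.196 3.303 -2.267
vertex 0.588 3.942 -1.961
vertex 0.37 3.936 -2.74
endloop
endfacet
facet normal -0.941 0.007 -0.337
outer loop
vertex 0.196 3.303 -2.267
vertex 0.37 3.936 -2.74
vertex 0.465 3.183 -3.021
endloop
endfacet
facet normal -0.739 -0.654 -0.160
outer loop
vertex 0.196 3.303 -2.267
vertex 0.465 3.183 -3.021
vertex 0.741 2.723 -2.415
endloop
endfacet
facet normal 0.010 0.263 0.965
outer loop
vertex 0.588 3.942 -1.961
vertex 0.817 3.192 -1.759
vertex 1.375 3.757 -1.919
endloop
endfacet
facet normal 0.147 -0.813 0.564
outer loop
vertex 0.817 3.192 -1.759
vertex 0.741 2.723 -2.415
vertex 1.47 3.004 -2.2
endloop
endfacet
facet normal -0.164 -0.820 -0.548
outer loop
vertex 0.741 2.723 -2.415
vertex 0.465 3.183 -3.021
vertex 1.252 2.998 -2.979
endloop
endfacet
facet normal -0.492 0.249 -0.834
outer loop
vertex 0.465 3.183 -3.021
vertex 0.37 3.936 -2.74
vertex 1.023 3.748 -3.181
endloop
endfacet
facet normal -0.383 0.918 0.100
outer loop
vertex 0.37 3.936 -2.74
vertex 0.588 3.942 -1.961
vertex 1.099 4.217 -2.525
endloop
endfacet
facet normal 0.941 -0.007 0.337
outer loop
vertex 1.644 3.637 -2.673
vertex 1.375 3.757 -1.919
vertex 1.47 3.004 -2.2
endloop
endfacet
facet normal 0.874 -0.421 -0.241
outer loop
vertex 1.644 3.637 -2.673
vertex 1.47 3.004 -2.2
vertex 1.252 2.998 -2.979
endloop
endfacet
facet normal 0.631 -0.016 -0.775
outer loop
vertex 1.644 3.637 -2.673
vertex 1.252 2.998 -2.979
vertex 1.023 3.748 -3.181
endloop
endfacet
facet normal 0.548 0.649 -0.528
outer loop
vertex 1.644 3.637 -2.673
vertex 1.023 3.748 -3.181
vertex 1.099 4.217 -2.525
endloop
endfacet
facet normal 0.739 0.654 0.160
outer loop
vertex 1.644 3.637 -2.673
vertex 1.099 4.217 -2.525
vertex 1.375 3.757 -1.919
endloop
endfacet
facet normal 0.492 -0.249 0.834
outer loop
vertex 1.47 3.004 -2.2
vertex 1.375 3.757 -1.919
vertex 0.817 3.192 -1.759
endloop
endfacet
facet normal 0.383 -0.918 -0.100
outer loop
vertex 1.252 2.998 -2.979
vertex 1.47 3.004 -2.2
vertex 0.741 2.723 -2.415
endloop
endfacet
facet normal -0.010 -0.263 -0.965
outer loop
vertex 1.023 3.748 -3.181
vertex 1.252 2.998 -2.979
vertex 0.465 3.183 -3.021
endloop
endfacet
facet normal -0.147 0.813 -0.564
outer loop
vertex 1.099 4.217 -2.525
vertex 1.023 3.748 -3.181
vertex 0.37 3.936 -2.74
endloop
endfacet
facet normal 0.164 0.820 0.548
outer loop
vertex 1.375 3.757 -1.919
vertex 1.099 4.217 -2.525
vertex 0.588 3.942 -1.961
endloop
endfacet
facet normal -0.402 -0.542 -0.738
outer loop
vertex 1.911 -3.205 0.05
vertex 1.456 -3.257 0.336
vertex 1.516 -2.841 -0.002
endloop
endfacet
facet normal 0.640 0.632 -0.436
outer loop
vertex 1.911 -3.205 0.05
vertex 1.516 -2.841 -0.002
vertex 2.104 -2.383 1.524
endloop
endfacet
facet normal -0.402 -0.542 -0.738
outer loop
vertex 1.516 -2.841 -0.002
vertex 1.456 -3.257 0.336
vertex 1.061 -2.893 0.284
endloop
endfacet
facet normal -0.232 0.953 -0.196
outer loop
vertex 1.516 -2.841 -0.002
vertex 1.061 -2.893 0.284
vertex 2.104 -2.383 1.524
endloop
endfacet
facet normal -0.403 -0.543 -0.737
outer loop
vertex 1.061 -2.893 0.284
vertex 1.456 -3.257 0.336
vertex 1.001 -3.309 0.623
endloop
endfacet
facet normal -0.761 0.473 0.445
outer loop
vertex 1.061 -2.893 0.284
vertex 1.001 -3.309 0.623
vertex 2.104 -2.383 1.524
endloop
endfacet
facet normal -0.403 -0.543 -0.737
outer loop
vertex 1.001 -3.309 0.623
vertex 1.456 -3.257 0.336
vertex 1.397 -3.673 0.675
endloop
endfacet
facet normal -0.415 -0.330 0.848
outer loop
vertex 1.001 -3.309 0.623
vertex 1.397 -3.673 0.675
vertex 2.104 -2.383 1.524
endloop
endfacet
facet normal -0.401 -0.544 -0.737
outer loop
vertex 1.397 -3.673 0.675
vertex 1.456 -3.257 0.336
vertex 1.852 -3.621 0.389
endloop
endfacet
facet normal 0.456 -0.650 0.608
outer loop
vertex 1.397 -3.673 0.675
vertex 1.852 -3.621 0.389
vertex 2.104 -2.383 1.524
endloop
endfacet
facet normal -0.401 -0.544 -0.737
outer loop
vertex 1.852 -3.621 0.389
vertex 1.456 -3.257 0.336
vertex 1.911 -3.205 0.05
endloop
endfacet
facet normal 0.985 -0.168 -0.035
outer loop
vertex 1.852 -3.621 0.389
vertex 1.911 -3.205 0.05
vertex 2.104 -2.383 1.524
endloop
endfacet

endsolid


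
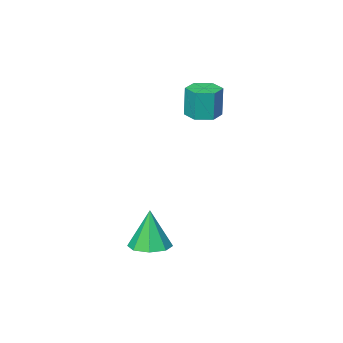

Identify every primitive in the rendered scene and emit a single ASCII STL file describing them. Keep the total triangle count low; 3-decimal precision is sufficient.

solid 
facet normal 0.015 -0.020 -1.000
outer loop
vertex -2.134 -2.614 0.357
vertex -2.632 -2.891 0.355
vertex -2.622 -2.321 0.344
endloop
endfacet
facet normal 0.515 0.857 -0.010
outer loop
vertex -2.134 -2.614 0.357
vertex -2.622 -2.321 0.344
vertex -2.15 -2.592 1.447
endloop
endfacet
facet normal 0.515 0.857 -0.010
outer loop
vertex -2.15 -2.592 1.447
vertex -2.622 -2.321 0.344
vertex -2.638 -2.299 1.433
endloop
endfacet
facet normal -0.016 0.021 1.000
outer loop
vertex -2.15 -2.592 1.447
vertex -2.638 -2.299 1.433
vertex -2.648 -2.869 1.445
endloop
endfacet
facet normal 0.015 -0.020 -1.000
outer loop
vertex -2.622 -2.321 0.344
vertex -2.632 -2.891 0.355
vertex -3.121 -2.598 0.342
endloop
endfacet
facet normal -0.485 0.874 -0.025
outer loop
vertex -2.622 -2.321 0.344
vertex -3.121 -2.598 0.342
vertex -2.638 -2.299 1.433
endloop
endfacet
facet normal -0.485 0.874 -0.025
outer loop
vertex -2.638 -2.299 1.433
vertex -3.121 -2.598 0.342
vertex -3.137 -2.576 1.432
endloop
endfacet
facet normal -0.014 0.021 1.000
outer loop
vertex -2.638 -2.299 1.433
vertex -3.137 -2.576 1.432
vertex -2.648 -2.869 1.445
endloop
endfacet
facet normal 0.015 -0.020 -1.000
outer loop
vertex -3.121 -2.598 0.342
vertex -2.632 -2.891 0.355
vertex -3.13 -3.168 0.353
endloop
endfacet
facet normal -1.000 0.015 -0.015
outer loop
vertex -3.121 -2.598 0.342
vertex -3.13 -3.168 0.353
vertex -3.137 -2.576 1.432
endloop
endfacet
facet normal -1.000 0.015 -0.015
outer loop
vertex -3.137 -2.576 1.432
vertex -3.13 -3.168 0.353
vertex -3.146 -3.146 1.443
endloop
endfacet
facet normal -0.015 0.020 1.000
outer loop
vertex -3.137 -2.576 1.432
vertex -3.146 -3.146 1.443
vertex -2.648 -2.869 1.445
endloop
endfacet
facet normal 0.016 -0.021 -1.000
outer loop
vertex -3.13 -3.168 0.353
vertex -2.632 -2.891 0.355
vertex -2.642 -3.461 0.367
endloop
endfacet
facet normal -0.515 -0.857 0.010
outer loop
vertex -3.13 -3.168 0.353
vertex -2.642 -3.461 0.367
vertex -3.146 -3.146 1.443
endloop
endfacet
facet normal -0.515 -0.857 0.010
outer loop
vertex -3.146 -3.146 1.443
vertex -2.642 -3.461 0.367
vertex -2.658 -3.439 1.456
endloop
endfacet
facet normal -0.015 0.020 1.000
outer loop
vertex -3.146 -3.146 1.443
vertex -2.658 -3.439 1.456
vertex -2.648 -2.869 1.445
endloop
endfacet
facet normal 0.014 -0.021 -1.000
outer loop
vertex -2.642 -3.461 0.367
vertex -2.632 -2.891 0.355
vertex -2.143 -3.184 0.368
endloop
endfacet
facet normal 0.485 -0.874 0.025
outer loop
vertex -2.642 -3.461 0.367
vertex -2.143 -3.184 0.368
vertex -2.658 -3.439 1.456
endloop
endfacet
facet normal 0.485 -0.874 0.025
outer loop
vertex -2.658 -3.439 1.456
vertex -2.143 -3.184 0.368
vertex -2.159 -3.162 1.458
endloop
endfacet
facet normal -0.015 0.020 1.000
outer loop
vertex -2.658 -3.439 1.456
vertex -2.159 -3.162 1.458
vertex -2.648 -2.869 1.445
endloop
endfacet
facet normal 0.015 -0.020 -1.000
outer loop
vertex -2.143 -3.184 0.368
vertex -2.632 -2.891 0.355
vertex -2.134 -2.614 0.357
endloop
endfacet
facet normal 1.000 -0.015 0.015
outer loop
vertex -2.143 -3.184 0.368
vertex -2.134 -2.614 0.357
vertex -2.159 -3.162 1.458
endloop
endfacet
facet normal 1.000 -0.015 0.015
outer loop
vertex -2.159 -3.162 1.458
vertex -2.134 -2.614 0.357
vertex -2.15 -2.592 1.447
endloop
endfacet
facet normal -0.015 0.020 1.000
outer loop
vertex -2.159 -3.162 1.458
vertex -2.15 -2.592 1.447
vertex -2.648 -2.869 1.445
endloop
endfacet
facet normal 0.073 0.114 -0.991
outer loop
vertex 1.148 -1.105 -3.336
vertex 0.609 -0.742 -3.334
vertex 1.245 -0.621 -3.273
endloop
endfacet
facet normal 0.866 -0.231 0.444
outer loop
vertex 1.148 -1.105 -3.336
vertex 1.245 -0.621 -3.273
vertex 0.511 -0.898 -1.986
endloop
endfacet
facet normal 0.073 0.114 -0.991
outer loop
vertex 1.245 -0.621 -3.273
vertex 0.609 -0.742 -3.334
vertex 0.969 -0.208 -3.246
endloop
endfacet
facet normal 0.729 0.453 0.513
outer loop
vertex 1.245 -0.621 -3.273
vertex 0.969 -0.208 -3.246
vertex 0.511 -0.898 -1.986
endloop
endfacet
facet normal 0.072 0.114 -0.991
outer loop
vertex 0.969 -0.208 -3.246
vertex 0.609 -0.742 -3.334
vertex 0.483 -0.108 -3.27
endloop
endfacet
facet normal 0.148 0.844 0.516
outer loop
vertex 0.969 -0.208 -3.246
vertex 0.483 -0.108 -3.27
vertex 0.511 -0.898 -1.986
endloop
endfacet
facet normal 0.071 0.114 -0.991
outer loop
vertex 0.483 -0.108 -3.27
vertex 0.609 -0.742 -3.334
vertex 0.07 -0.379 -3.331
endloop
endfacet
facet normal -0.535 0.714 0.451
outer loop
vertex 0.483 -0.108 -3.27
vertex 0.07 -0.379 -3.331
vertex 0.511 -0.898 -1.986
endloop
endfacet
facet normal 0.072 0.115 -0.991
outer loop
vertex 0.07 -0.379 -3.331
vertex 0.609 -0.742 -3.334
vertex -0.027 -0.863 -3.394
endloop
endfacet
facet normal -0.924 0.139 0.356
outer loop
vertex 0.07 -0.379 -3.331
vertex -0.027 -0.863 -3.394
vertex 0.511 -0.898 -1.986
endloop
endfacet
facet normal 0.072 0.115 -0.991
outer loop
vertex -0.027 -0.863 -3.394
vertex 0.609 -0.742 -3.334
vertex 0.249 -1.276 -3.422
endloop
endfacet
facet normal -0.787 -0.546 0.287
outer loop
vertex -0.027 -0.863 -3.394
vertex 0.249 -1.276 -3.422
vertex 0.511 -0.898 -1.986
endloop
endfacet
facet normal 0.072 0.115 -0.991
outer loop
vertex 0.249 -1.276 -3.422
vertex 0.609 -0.742 -3.334
vertex 0.736 -1.376 -3.398
endloop
endfacet
facet normal -0.206 -0.936 0.284
outer loop
vertex 0.249 -1.276 -3.422
vertex 0.736 -1.376 -3.398
vertex 0.511 -0.898 -1.986
endloop
endfacet
facet normal 0.074 0.115 -0.991
outer loop
vertex 0.736 -1.376 -3.398
vertex 0.609 -0.742 -3.334
vertex 1.148 -1.105 -3.336
endloop
endfacet
facet normal 0.478 -0.806 0.349
outer loop
vertex 0.736 -1.376 -3.398
vertex 1.148 -1.105 -3.336
vertex 0.511 -0.898 -1.986
endloop
endfacet

endsolid


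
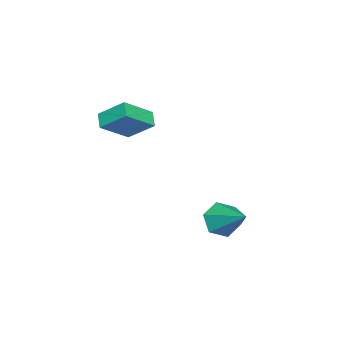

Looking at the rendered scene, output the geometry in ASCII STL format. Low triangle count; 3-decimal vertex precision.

solid 
facet normal -0.734 -0.384 0.559
outer loop
vertex 0.134 -4.911 2.829
vertex 0.2 -3.627 3.798
vertex -1.113 -4.056 1.78
endloop
endfacet
facet normal -0.040 -0.797 -0.602
outer loop
vertex -0.46 -3.713 1.282
vertex 0.134 -4.911 2.829
vertex -1.113 -4.056 1.78
endloop
endfacet
facet normal -0.734 -0.385 0.559
outer loop
vertex -1.113 -4.056 1.78
vertex 0.2 -3.627 3.798
vertex -1.048 -2.772 2.75
endloop
endfacet
facet normal -0.678 0.464 -0.569
outer loop
vertex -1.048 -2.772 2.75
vertex -0.46 -3.713 1.282
vertex -1.113 -4.056 1.78
endloop
endfacet
facet normal 0.678 -0.465 0.569
outer loop
vertex 0.134 -4.911 2.829
vertex 0.853 -3.284 3.3
vertex 0.2 -3.627 3.798
endloop
endfacet
facet normal -0.041 -0.798 -0.602
outer loop
vertex 0.788 -4.568 2.33
vertex 0.134 -4.911 2.829
vertex -0.46 -3.713 1.282
endloop
endfacet
facet normal 0.678 -0.465 0.569
outer loop
vertex 0.788 -4.568 2.33
vertex 0.853 -3.284 3.3
vertex 0.134 -4.911 2.829
endloop
endfacet
facet normal 0.040 0.797 0.602
outer loop
vertex 0.2 -3.627 3.798
vertex 0.853 -3.284 3.3
vertex -1.048 -2.772 2.75
endloop
endfacet
facet normal -0.678 0.465 -0.569
outer loop
vertex -0.394 -2.429 2.251
vertex -0.46 -3.713 1.282
vertex -1.048 -2.772 2.75
endloop
endfacet
facet normal 0.041 0.798 0.602
outer loop
vertex -1.048 -2.772 2.75
vertex 0.853 -3.284 3.3
vertex -0.394 -2.429 2.251
endloop
endfacet
facet normal 0.734 0.385 -0.560
outer loop
vertex -0.394 -2.429 2.251
vertex 0.788 -4.568 2.33
vertex -0.46 -3.713 1.282
endloop
endfacet
facet normal 0.734 0.385 -0.559
outer loop
vertex 0.853 -3.284 3.3
vertex 0.788 -4.568 2.33
vertex -0.394 -2.429 2.251
endloop
endfacet
facet normal -0.502 -0.703 -0.504
outer loop
vertex 1.083 0.649 -3.154
vertex 0.235 0.97 -2.757
vertex 0.558 1.352 -3.611
endloop
endfacet
facet normal 0.824 0.304 -0.479
outer loop
vertex 1.083 0.649 -3.154
vertex 0.558 1.352 -3.611
vertex 1.265 2.41 -1.723
endloop
endfacet
facet normal -0.502 -0.703 -0.504
outer loop
vertex 0.558 1.352 -3.611
vertex 0.235 0.97 -2.757
vertex -0.29 1.673 -3.214
endloop
endfacet
facet normal 0.085 0.855 -0.511
outer loop
vertex 0.558 1.352 -3.611
vertex -0.29 1.673 -3.214
vertex 1.265 2.41 -1.723
endloop
endfacet
facet normal -0.502 -0.703 -0.504
outer loop
vertex -0.29 1.673 -3.214
vertex 0.235 0.97 -2.757
vertex -0.613 1.291 -2.359
endloop
endfacet
facet normal -0.545 0.823 0.162
outer loop
vertex -0.29 1.673 -3.214
vertex -0.613 1.291 -2.359
vertex 1.265 2.41 -1.723
endloop
endfacet
facet normal -0.502 -0.703 -0.504
outer loop
vertex -0.613 1.291 -2.359
vertex 0.235 0.97 -2.757
vertex -0.087 0.587 -1.902
endloop
endfacet
facet normal -0.436 0.238 0.868
outer loop
vertex -0.613 1.291 -2.359
vertex -0.087 0.587 -1.902
vertex 1.265 2.41 -1.723
endloop
endfacet
facet normal -0.502 -0.703 -0.504
outer loop
vertex -0.087 0.587 -1.902
vertex 0.235 0.97 -2.757
vertex 0.761 0.266 -2.3
endloop
endfacet
facet normal 0.304 -0.314 0.900
outer loop
vertex -0.087 0.587 -1.902
vertex 0.761 0.266 -2.3
vertex 1.265 2.41 -1.723
endloop
endfacet
facet normal -0.502 -0.703 -0.504
outer loop
vertex 0.761 0.266 -2.3
vertex 0.235 0.97 -2.757
vertex 1.083 0.649 -3.154
endloop
endfacet
facet normal 0.933 -0.280 0.226
outer loop
vertex 0.761 0.266 -2.3
vertex 1.083 0.649 -3.154
vertex 1.265 2.41 -1.723
endloop
endfacet

endsolid


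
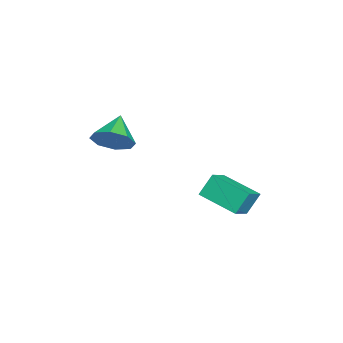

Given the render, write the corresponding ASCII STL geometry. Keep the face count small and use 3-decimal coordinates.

solid 
facet normal 0.826 -0.071 -0.560
outer loop
vertex 5.092 -1.283 2.729
vertex 4.536 -1.295 1.91
vertex 4.965 -0.588 2.453
endloop
endfacet
facet normal 0.041 0.375 0.926
outer loop
vertex 5.092 -1.283 2.729
vertex 4.965 -0.588 2.453
vertex 3.264 -1.185 2.77
endloop
endfacet
facet normal 0.826 -0.072 -0.559
outer loop
vertex 4.965 -0.588 2.453
vertex 4.536 -1.295 1.91
vertex 4.588 -0.308 1.859
endloop
endfacet
facet normal -0.196 0.833 0.517
outer loop
vertex 4.965 -0.588 2.453
vertex 4.588 -0.308 1.859
vertex 3.264 -1.185 2.77
endloop
endfacet
facet normal 0.826 -0.072 -0.559
outer loop
vertex 4.588 -0.308 1.859
vertex 4.536 -1.295 1.91
vertex 4.18 -0.606 1.295
endloop
endfacet
facet normal -0.565 0.825 -0.027
outer loop
vertex 4.588 -0.308 1.859
vertex 4.18 -0.606 1.295
vertex 3.264 -1.185 2.77
endloop
endfacet
facet normal 0.827 -0.071 -0.558
outer loop
vertex 4.18 -0.606 1.295
vertex 4.536 -1.295 1.91
vertex 3.981 -1.308 1.09
endloop
endfacet
facet normal -0.850 0.355 -0.389
outer loop
vertex 4.18 -0.606 1.295
vertex 3.981 -1.308 1.09
vertex 3.264 -1.185 2.77
endloop
endfacet
facet normal 0.827 -0.072 -0.558
outer loop
vertex 3.981 -1.308 1.09
vertex 4.536 -1.295 1.91
vertex 4.107 -2.003 1.366
endloop
endfacet
facet normal -0.885 -0.302 -0.355
outer loop
vertex 3.981 -1.308 1.09
vertex 4.107 -2.003 1.366
vertex 3.264 -1.185 2.77
endloop
endfacet
facet normal 0.826 -0.072 -0.558
outer loop
vertex 4.107 -2.003 1.366
vertex 4.536 -1.295 1.91
vertex 4.484 -2.283 1.96
endloop
endfacet
facet normal -0.648 -0.760 0.053
outer loop
vertex 4.107 -2.003 1.366
vertex 4.484 -2.283 1.96
vertex 3.264 -1.185 2.77
endloop
endfacet
facet normal 0.826 -0.072 -0.559
outer loop
vertex 4.484 -2.283 1.96
vertex 4.536 -1.295 1.91
vertex 4.892 -1.984 2.525
endloop
endfacet
facet normal -0.279 -0.751 0.599
outer loop
vertex 4.484 -2.283 1.96
vertex 4.892 -1.984 2.525
vertex 3.264 -1.185 2.77
endloop
endfacet
facet normal 0.826 -0.073 -0.559
outer loop
vertex 4.892 -1.984 2.525
vertex 4.536 -1.295 1.91
vertex 5.092 -1.283 2.729
endloop
endfacet
facet normal 0.006 -0.281 0.960
outer loop
vertex 4.892 -1.984 2.525
vertex 5.092 -1.283 2.729
vertex 3.264 -1.185 2.77
endloop
endfacet
facet normal -0.330 0.430 0.840
outer loop
vertex 3.374 2.73 -0.429
vertex 4.218 4.397 -0.951
vertex 2.302 3.084 -1.032
endloop
endfacet
facet normal -0.435 -0.859 0.269
outer loop
vertex 2.702 2.563 -2.049
vertex 3.374 2.73 -0.429
vertex 2.302 3.084 -1.032
endloop
endfacet
facet normal -0.331 0.431 0.840
outer loop
vertex 2.302 3.084 -1.032
vertex 4.218 4.397 -0.951
vertex 3.146 4.751 -1.555
endloop
endfacet
facet normal -0.838 0.276 -0.471
outer loop
vertex 3.146 4.751 -1.555
vertex 2.702 2.563 -2.049
vertex 2.302 3.084 -1.032
endloop
endfacet
facet normal 0.838 -0.277 0.471
outer loop
vertex 3.374 2.73 -0.429
vertex 4.618 3.876 -1.968
vertex 4.218 4.397 -0.951
endloop
endfacet
facet normal -0.435 -0.859 0.269
outer loop
vertex 3.774 2.209 -1.445
vertex 3.374 2.73 -0.429
vertex 2.702 2.563 -2.049
endloop
endfacet
facet normal 0.838 -0.276 0.471
outer loop
vertex 3.774 2.209 -1.445
vertex 4.618 3.876 -1.968
vertex 3.374 2.73 -0.429
endloop
endfacet
facet normal 0.435 0.859 -0.269
outer loop
vertex 4.218 4.397 -0.951
vertex 4.618 3.876 -1.968
vertex 3.146 4.751 -1.555
endloop
endfacet
facet normal -0.837 0.276 -0.471
outer loop
vertex 3.546 4.23 -2.571
vertex 2.702 2.563 -2.049
vertex 3.146 4.751 -1.555
endloop
endfacet
facet normal 0.435 0.859 -0.269
outer loop
vertex 3.146 4.751 -1.555
vertex 4.618 3.876 -1.968
vertex 3.546 4.23 -2.571
endloop
endfacet
facet normal 0.331 -0.431 -0.840
outer loop
vertex 3.546 4.23 -2.571
vertex 3.774 2.209 -1.445
vertex 2.702 2.563 -2.049
endloop
endfacet
facet normal 0.330 -0.431 -0.840
outer loop
vertex 4.618 3.876 -1.968
vertex 3.774 2.209 -1.445
vertex 3.546 4.23 -2.571
endloop
endfacet

endsolid


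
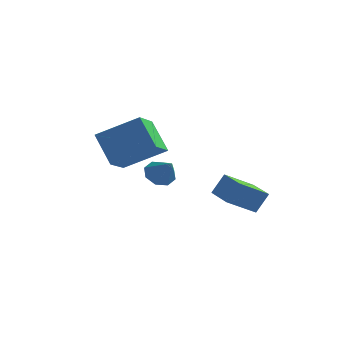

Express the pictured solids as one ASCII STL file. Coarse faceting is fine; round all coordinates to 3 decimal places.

solid 
facet normal -0.572 0.304 0.762
outer loop
vertex -2.011 0.036 1.213
vertex -0.275 0.704 2.25
vertex -2.152 1.43 0.55
endloop
endfacet
facet normal -0.815 -0.314 -0.487
outer loop
vertex -1.145 0.896 -0.79
vertex -2.011 0.036 1.213
vertex -2.152 1.43 0.55
endloop
endfacet
facet normal -0.572 0.304 0.762
outer loop
vertex -2.152 1.43 0.55
vertex -0.275 0.704 2.25
vertex -0.416 2.099 1.588
endloop
endfacet
facet normal -0.091 0.900 -0.427
outer loop
vertex -0.416 2.099 1.588
vertex -1.145 0.896 -0.79
vertex -2.152 1.43 0.55
endloop
endfacet
facet normal 0.091 -0.900 0.427
outer loop
vertex -2.011 0.036 1.213
vertex 0.732 0.17 0.91
vertex -0.275 0.704 2.25
endloop
endfacet
facet normal -0.815 -0.314 -0.487
outer loop
vertex -1.004 -0.499 -0.128
vertex -2.011 0.036 1.213
vertex -1.145 0.896 -0.79
endloop
endfacet
facet normal 0.091 -0.900 0.427
outer loop
vertex -1.004 -0.499 -0.128
vertex 0.732 0.17 0.91
vertex -2.011 0.036 1.213
endloop
endfacet
facet normal 0.815 0.314 0.487
outer loop
vertex -0.275 0.704 2.25
vertex 0.732 0.17 0.91
vertex -0.416 2.099 1.588
endloop
endfacet
facet normal -0.091 0.900 -0.427
outer loop
vertex 0.591 1.564 0.247
vertex -1.145 0.896 -0.79
vertex -0.416 2.099 1.588
endloop
endfacet
facet normal 0.815 0.314 0.487
outer loop
vertex -0.416 2.099 1.588
vertex 0.732 0.17 0.91
vertex 0.591 1.564 0.247
endloop
endfacet
facet normal 0.572 -0.304 -0.762
outer loop
vertex 0.591 1.564 0.247
vertex -1.004 -0.499 -0.128
vertex -1.145 0.896 -0.79
endloop
endfacet
facet normal 0.572 -0.304 -0.761
outer loop
vertex 0.732 0.17 0.91
vertex -1.004 -0.499 -0.128
vertex 0.591 1.564 0.247
endloop
endfacet
facet normal -0.632 0.380 -0.675
outer loop
vertex 2.069 -1.466 -0.479
vertex 1.631 -1.282 0.035
vertex 2.167 -0.973 -0.293
endloop
endfacet
facet normal 0.963 -0.096 -0.252
outer loop
vertex 2.069 -1.466 -0.479
vertex 2.167 -0.973 -0.293
vertex 2.389 -1.738 0.845
endloop
endfacet
facet normal -0.632 0.379 -0.676
outer loop
vertex 2.167 -0.973 -0.293
vertex 1.631 -1.282 0.035
vertex 1.95 -0.661 0.085
endloop
endfacet
facet normal 0.882 0.453 0.132
outer loop
vertex 2.167 -0.973 -0.293
vertex 1.95 -0.661 0.085
vertex 2.389 -1.738 0.845
endloop
endfacet
facet normal -0.632 0.379 -0.676
outer loop
vertex 1.95 -0.661 0.085
vertex 1.631 -1.282 0.035
vertex 1.546 -0.713 0.434
endloop
endfacet
facet normal 0.460 0.629 0.626
outer loop
vertex 1.95 -0.661 0.085
vertex 1.546 -0.713 0.434
vertex 2.389 -1.738 0.845
endloop
endfacet
facet normal -0.631 0.380 -0.676
outer loop
vertex 1.546 -0.713 0.434
vertex 1.631 -1.282 0.035
vertex 1.192 -1.098 0.548
endloop
endfacet
facet normal -0.057 0.331 0.942
outer loop
vertex 1.546 -0.713 0.434
vertex 1.192 -1.098 0.548
vertex 2.389 -1.738 0.845
endloop
endfacet
facet normal -0.631 0.379 -0.676
outer loop
vertex 1.192 -1.098 0.548
vertex 1.631 -1.282 0.035
vertex 1.095 -1.591 0.362
endloop
endfacet
facet normal -0.363 -0.265 0.893
outer loop
vertex 1.192 -1.098 0.548
vertex 1.095 -1.591 0.362
vertex 2.389 -1.738 0.845
endloop
endfacet
facet normal -0.632 0.381 -0.675
outer loop
vertex 1.095 -1.591 0.362
vertex 1.631 -1.282 0.035
vertex 1.311 -1.903 -0.016
endloop
endfacet
facet normal -0.282 -0.813 0.509
outer loop
vertex 1.095 -1.591 0.362
vertex 1.311 -1.903 -0.016
vertex 2.389 -1.738 0.845
endloop
endfacet
facet normal -0.631 0.381 -0.676
outer loop
vertex 1.311 -1.903 -0.016
vertex 1.631 -1.282 0.035
vertex 1.715 -1.851 -0.364
endloop
endfacet
facet normal 0.140 -0.990 0.015
outer loop
vertex 1.311 -1.903 -0.016
vertex 1.715 -1.851 -0.364
vertex 2.389 -1.738 0.845
endloop
endfacet
facet normal -0.632 0.380 -0.675
outer loop
vertex 1.715 -1.851 -0.364
vertex 1.631 -1.282 0.035
vertex 2.069 -1.466 -0.479
endloop
endfacet
facet normal 0.656 -0.693 -0.301
outer loop
vertex 1.715 -1.851 -0.364
vertex 2.069 -1.466 -0.479
vertex 2.389 -1.738 0.845
endloop
endfacet
facet normal -0.344 -0.378 -0.859
outer loop
vertex 2.796 2.563 -2.674
vertex 1.668 3.521 -2.643
vertex 3.679 3.628 -3.496
endloop
endfacet
facet normal 0.762 -0.648 -0.021
outer loop
vertex 4.072 4.059 -2.517
vertex 2.796 2.563 -2.674
vertex 3.679 3.628 -3.496
endloop
endfacet
facet normal -0.344 -0.378 -0.859
outer loop
vertex 3.679 3.628 -3.496
vertex 1.668 3.521 -2.643
vertex 2.552 4.586 -3.466
endloop
endfacet
facet normal 0.549 0.661 -0.511
outer loop
vertex 2.552 4.586 -3.466
vertex 4.072 4.059 -2.517
vertex 3.679 3.628 -3.496
endloop
endfacet
facet normal -0.548 -0.662 0.511
outer loop
vertex 2.796 2.563 -2.674
vertex 2.061 3.952 -1.664
vertex 1.668 3.521 -2.643
endloop
endfacet
facet normal 0.762 -0.648 -0.020
outer loop
vertex 3.188 2.994 -1.694
vertex 2.796 2.563 -2.674
vertex 4.072 4.059 -2.517
endloop
endfacet
facet normal -0.549 -0.662 0.511
outer loop
vertex 3.188 2.994 -1.694
vertex 2.061 3.952 -1.664
vertex 2.796 2.563 -2.674
endloop
endfacet
facet normal -0.761 0.648 0.020
outer loop
vertex 1.668 3.521 -2.643
vertex 2.061 3.952 -1.664
vertex 2.552 4.586 -3.466
endloop
endfacet
facet normal 0.548 0.662 -0.511
outer loop
vertex 2.944 5.017 -2.486
vertex 4.072 4.059 -2.517
vertex 2.552 4.586 -3.466
endloop
endfacet
facet normal -0.762 0.647 0.020
outer loop
vertex 2.552 4.586 -3.466
vertex 2.061 3.952 -1.664
vertex 2.944 5.017 -2.486
endloop
endfacet
facet normal 0.345 0.378 0.859
outer loop
vertex 2.944 5.017 -2.486
vertex 3.188 2.994 -1.694
vertex 4.072 4.059 -2.517
endloop
endfacet
facet normal 0.344 0.378 0.859
outer loop
vertex 2.061 3.952 -1.664
vertex 3.188 2.994 -1.694
vertex 2.944 5.017 -2.486
endloop
endfacet

endsolid


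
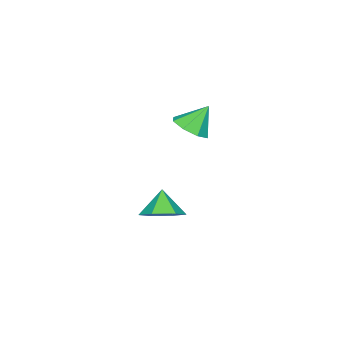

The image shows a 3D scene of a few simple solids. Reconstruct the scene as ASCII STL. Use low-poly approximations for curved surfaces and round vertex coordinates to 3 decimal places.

solid 
facet normal 0.454 -0.345 -0.822
outer loop
vertex -0.581 0.534 1.809
vertex -1.158 -0.195 1.796
vertex -1.171 0.66 1.43
endloop
endfacet
facet normal 0.046 0.967 0.249
outer loop
vertex -0.581 0.534 1.809
vertex -1.171 0.66 1.43
vertex -1.802 0.295 2.964
endloop
endfacet
facet normal 0.453 -0.345 -0.822
outer loop
vertex -1.171 0.66 1.43
vertex -1.158 -0.195 1.796
vertex -1.753 0.285 1.267
endloop
endfacet
facet normal -0.537 0.843 -0.020
outer loop
vertex -1.171 0.66 1.43
vertex -1.753 0.285 1.267
vertex -1.802 0.295 2.964
endloop
endfacet
facet normal 0.453 -0.345 -0.822
outer loop
vertex -1.753 0.285 1.267
vertex -1.158 -0.195 1.796
vertex -1.987 -0.371 1.413
endloop
endfacet
facet normal -0.944 0.330 -0.029
outer loop
vertex -1.753 0.285 1.267
vertex -1.987 -0.371 1.413
vertex -1.802 0.295 2.964
endloop
endfacet
facet normal 0.453 -0.346 -0.822
outer loop
vertex -1.987 -0.371 1.413
vertex -1.158 -0.195 1.796
vertex -1.736 -0.924 1.784
endloop
endfacet
facet normal -0.935 -0.271 0.228
outer loop
vertex -1.987 -0.371 1.413
vertex -1.736 -0.924 1.784
vertex -1.802 0.295 2.964
endloop
endfacet
facet normal 0.453 -0.345 -0.822
outer loop
vertex -1.736 -0.924 1.784
vertex -1.158 -0.195 1.796
vertex -1.146 -1.05 2.162
endloop
endfacet
facet normal -0.516 -0.610 0.601
outer loop
vertex -1.736 -0.924 1.784
vertex -1.146 -1.05 2.162
vertex -1.802 0.295 2.964
endloop
endfacet
facet normal 0.453 -0.345 -0.822
outer loop
vertex -1.146 -1.05 2.162
vertex -1.158 -0.195 1.796
vertex -0.563 -0.675 2.326
endloop
endfacet
facet normal 0.068 -0.486 0.871
outer loop
vertex -1.146 -1.05 2.162
vertex -0.563 -0.675 2.326
vertex -1.802 0.295 2.964
endloop
endfacet
facet normal 0.454 -0.345 -0.822
outer loop
vertex -0.563 -0.675 2.326
vertex -1.158 -0.195 1.796
vertex -0.329 -0.019 2.18
endloop
endfacet
facet normal 0.474 0.027 0.880
outer loop
vertex -0.563 -0.675 2.326
vertex -0.329 -0.019 2.18
vertex -1.802 0.295 2.964
endloop
endfacet
facet normal 0.454 -0.345 -0.822
outer loop
vertex -0.329 -0.019 2.18
vertex -1.158 -0.195 1.796
vertex -0.581 0.534 1.809
endloop
endfacet
facet normal 0.465 0.630 0.622
outer loop
vertex -0.329 -0.019 2.18
vertex -0.581 0.534 1.809
vertex -1.802 0.295 2.964
endloop
endfacet
facet normal 0.489 0.349 -0.799
outer loop
vertex 0.443 -1.095 -3.044
vertex -0.427 -1.133 -3.593
vertex -0.185 -0.278 -3.072
endloop
endfacet
facet normal 0.253 0.227 0.940
outer loop
vertex 0.443 -1.095 -3.044
vertex -0.185 -0.278 -3.072
vertex -1.093 -1.607 -2.507
endloop
endfacet
facet normal 0.490 0.348 -0.799
outer loop
vertex -0.185 -0.278 -3.072
vertex -0.427 -1.133 -3.593
vertex -1.055 -0.317 -3.622
endloop
endfacet
facet normal -0.450 0.592 0.669
outer loop
vertex -0.185 -0.278 -3.072
vertex -1.055 -0.317 -3.622
vertex -1.093 -1.607 -2.507
endloop
endfacet
facet normal 0.490 0.349 -0.799
outer loop
vertex -1.055 -0.317 -3.622
vertex -0.427 -1.133 -3.593
vertex -1.297 -1.171 -4.143
endloop
endfacet
facet normal -0.971 0.173 0.167
outer loop
vertex -1.055 -0.317 -3.622
vertex -1.297 -1.171 -4.143
vertex -1.093 -1.607 -2.507
endloop
endfacet
facet normal 0.490 0.349 -0.799
outer loop
vertex -1.297 -1.171 -4.143
vertex -0.427 -1.133 -3.593
vertex -0.67 -1.987 -4.115
endloop
endfacet
facet normal -0.790 -0.609 -0.064
outer loop
vertex -1.297 -1.171 -4.143
vertex -0.67 -1.987 -4.115
vertex -1.093 -1.607 -2.507
endloop
endfacet
facet normal 0.489 0.349 -0.799
outer loop
vertex -0.67 -1.987 -4.115
vertex -0.427 -1.133 -3.593
vertex 0.201 -1.949 -3.565
endloop
endfacet
facet normal -0.088 -0.974 0.207
outer loop
vertex -0.67 -1.987 -4.115
vertex 0.201 -1.949 -3.565
vertex -1.093 -1.607 -2.507
endloop
endfacet
facet normal 0.489 0.349 -0.799
outer loop
vertex 0.201 -1.949 -3.565
vertex -0.427 -1.133 -3.593
vertex 0.443 -1.095 -3.044
endloop
endfacet
facet normal 0.433 -0.556 0.710
outer loop
vertex 0.201 -1.949 -3.565
vertex 0.443 -1.095 -3.044
vertex -1.093 -1.607 -2.507
endloop
endfacet

endsolid


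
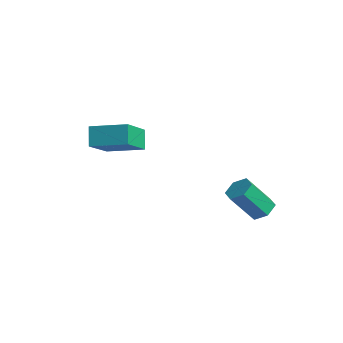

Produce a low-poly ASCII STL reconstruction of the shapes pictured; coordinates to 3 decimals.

solid 
facet normal 0.296 0.519 -0.802
outer loop
vertex 2.747 2.865 -1.764
vertex 2.129 3.143 -1.812
vertex 2.61 3.446 -1.439
endloop
endfacet
facet normal 0.934 0.020 0.357
outer loop
vertex 2.747 2.865 -1.764
vertex 2.61 3.446 -1.439
vertex 2.23 1.958 -0.36
endloop
endfacet
facet normal 0.933 0.021 0.358
outer loop
vertex 2.23 1.958 -0.36
vertex 2.61 3.446 -1.439
vertex 2.092 2.54 -0.035
endloop
endfacet
facet normal -0.296 -0.518 0.802
outer loop
vertex 2.23 1.958 -0.36
vertex 2.092 2.54 -0.035
vertex 1.611 2.237 -0.408
endloop
endfacet
facet normal 0.296 0.518 -0.802
outer loop
vertex 2.61 3.446 -1.439
vertex 2.129 3.143 -1.812
vertex 1.991 3.725 -1.487
endloop
endfacet
facet normal 0.292 0.751 0.592
outer loop
vertex 2.61 3.446 -1.439
vertex 1.991 3.725 -1.487
vertex 2.092 2.54 -0.035
endloop
endfacet
facet normal 0.292 0.751 0.593
outer loop
vertex 2.092 2.54 -0.035
vertex 1.991 3.725 -1.487
vertex 1.474 2.818 -0.083
endloop
endfacet
facet normal -0.296 -0.519 0.802
outer loop
vertex 2.092 2.54 -0.035
vertex 1.474 2.818 -0.083
vertex 1.611 2.237 -0.408
endloop
endfacet
facet normal 0.296 0.518 -0.802
outer loop
vertex 1.991 3.725 -1.487
vertex 2.129 3.143 -1.812
vertex 1.51 3.422 -1.86
endloop
endfacet
facet normal -0.642 0.730 0.235
outer loop
vertex 1.991 3.725 -1.487
vertex 1.51 3.422 -1.86
vertex 1.474 2.818 -0.083
endloop
endfacet
facet normal -0.642 0.730 0.235
outer loop
vertex 1.474 2.818 -0.083
vertex 1.51 3.422 -1.86
vertex 0.993 2.515 -0.456
endloop
endfacet
facet normal -0.296 -0.519 0.802
outer loop
vertex 1.474 2.818 -0.083
vertex 0.993 2.515 -0.456
vertex 1.611 2.237 -0.408
endloop
endfacet
facet normal 0.296 0.518 -0.802
outer loop
vertex 1.51 3.422 -1.86
vertex 2.129 3.143 -1.812
vertex 1.648 2.84 -2.185
endloop
endfacet
facet normal -0.934 -0.022 -0.358
outer loop
vertex 1.51 3.422 -1.86
vertex 1.648 2.84 -2.185
vertex 0.993 2.515 -0.456
endloop
endfacet
facet normal -0.934 -0.020 -0.358
outer loop
vertex 0.993 2.515 -0.456
vertex 1.648 2.84 -2.185
vertex 1.13 1.934 -0.781
endloop
endfacet
facet normal -0.296 -0.519 0.802
outer loop
vertex 0.993 2.515 -0.456
vertex 1.13 1.934 -0.781
vertex 1.611 2.237 -0.408
endloop
endfacet
facet normal 0.296 0.519 -0.802
outer loop
vertex 1.648 2.84 -2.185
vertex 2.129 3.143 -1.812
vertex 2.266 2.562 -2.137
endloop
endfacet
facet normal -0.292 -0.751 -0.592
outer loop
vertex 1.648 2.84 -2.185
vertex 2.266 2.562 -2.137
vertex 1.13 1.934 -0.781
endloop
endfacet
facet normal -0.292 -0.751 -0.593
outer loop
vertex 1.13 1.934 -0.781
vertex 2.266 2.562 -2.137
vertex 1.749 1.655 -0.733
endloop
endfacet
facet normal -0.296 -0.518 0.802
outer loop
vertex 1.13 1.934 -0.781
vertex 1.749 1.655 -0.733
vertex 1.611 2.237 -0.408
endloop
endfacet
facet normal 0.296 0.519 -0.802
outer loop
vertex 2.266 2.562 -2.137
vertex 2.129 3.143 -1.812
vertex 2.747 2.865 -1.764
endloop
endfacet
facet normal 0.642 -0.730 -0.235
outer loop
vertex 2.266 2.562 -2.137
vertex 2.747 2.865 -1.764
vertex 1.749 1.655 -0.733
endloop
endfacet
facet normal 0.642 -0.730 -0.235
outer loop
vertex 1.749 1.655 -0.733
vertex 2.747 2.865 -1.764
vertex 2.23 1.958 -0.36
endloop
endfacet
facet normal -0.296 -0.518 0.802
outer loop
vertex 1.749 1.655 -0.733
vertex 2.23 1.958 -0.36
vertex 1.611 2.237 -0.408
endloop
endfacet
facet normal -0.487 0.397 0.778
outer loop
vertex -3.499 -1.551 2.542
vertex -2.128 -0.577 2.903
vertex -4.263 -0.005 1.274
endloop
endfacet
facet normal -0.798 -0.566 -0.209
outer loop
vertex -3.752 -0.423 0.457
vertex -3.499 -1.551 2.542
vertex -4.263 -0.005 1.274
endloop
endfacet
facet normal -0.487 0.398 0.778
outer loop
vertex -4.263 -0.005 1.274
vertex -2.128 -0.577 2.903
vertex -2.892 0.968 1.634
endloop
endfacet
facet normal -0.357 0.722 -0.593
outer loop
vertex -2.892 0.968 1.634
vertex -3.752 -0.423 0.457
vertex -4.263 -0.005 1.274
endloop
endfacet
facet normal 0.357 -0.722 0.593
outer loop
vertex -3.499 -1.551 2.542
vertex -1.617 -0.995 2.086
vertex -2.128 -0.577 2.903
endloop
endfacet
facet normal -0.797 -0.566 -0.210
outer loop
vertex -2.988 -1.968 1.726
vertex -3.499 -1.551 2.542
vertex -3.752 -0.423 0.457
endloop
endfacet
facet normal 0.357 -0.722 0.593
outer loop
vertex -2.988 -1.968 1.726
vertex -1.617 -0.995 2.086
vertex -3.499 -1.551 2.542
endloop
endfacet
facet normal 0.797 0.566 0.209
outer loop
vertex -2.128 -0.577 2.903
vertex -1.617 -0.995 2.086
vertex -2.892 0.968 1.634
endloop
endfacet
facet normal -0.357 0.722 -0.593
outer loop
vertex -2.381 0.551 0.818
vertex -3.752 -0.423 0.457
vertex -2.892 0.968 1.634
endloop
endfacet
facet normal 0.797 0.566 0.210
outer loop
vertex -2.892 0.968 1.634
vertex -1.617 -0.995 2.086
vertex -2.381 0.551 0.818
endloop
endfacet
facet normal 0.487 -0.398 -0.777
outer loop
vertex -2.381 0.551 0.818
vertex -2.988 -1.968 1.726
vertex -3.752 -0.423 0.457
endloop
endfacet
facet normal 0.486 -0.398 -0.778
outer loop
vertex -1.617 -0.995 2.086
vertex -2.988 -1.968 1.726
vertex -2.381 0.551 0.818
endloop
endfacet

endsolid
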